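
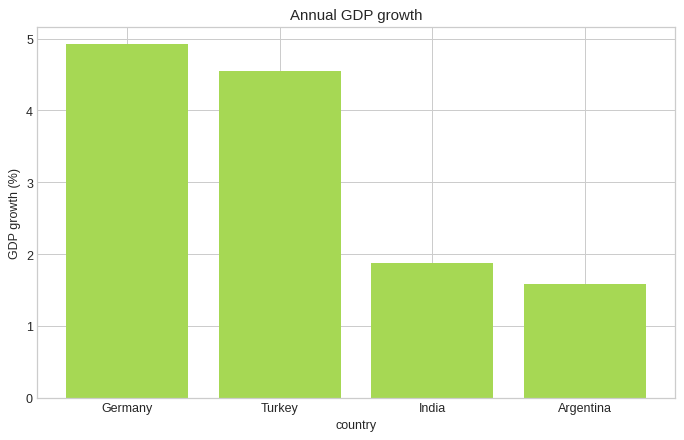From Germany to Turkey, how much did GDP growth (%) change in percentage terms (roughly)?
≈ -10%

Germany ≈ 5.0, Turkey ≈ 4.5; (4.5 − 5.0) / 5.0 ≈ -10%.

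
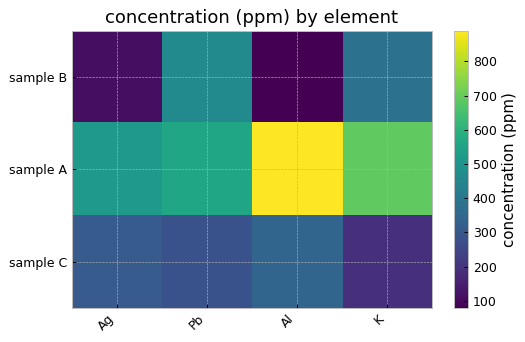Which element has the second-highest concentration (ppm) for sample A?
K

Top 3 for sample A: Al ≈ 900, K ≈ 700, Pb ≈ 600.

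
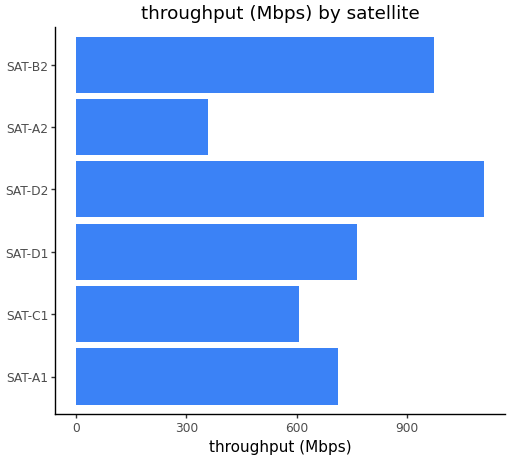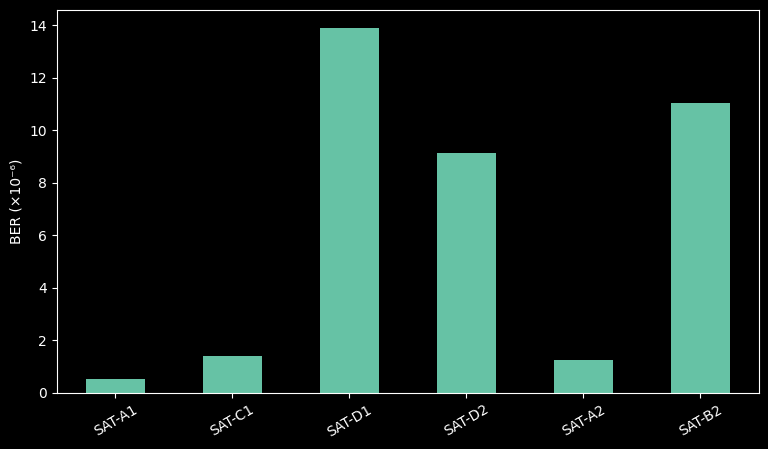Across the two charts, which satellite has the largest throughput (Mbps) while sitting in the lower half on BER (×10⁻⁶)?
Chart 2 median BER (×10⁻⁶) ≈ 6; below-median satellites: SAT-A1, SAT-C1, SAT-A2. Among those, SAT-A1 has the highest throughput (Mbps) (≈ 800).

SAT-A1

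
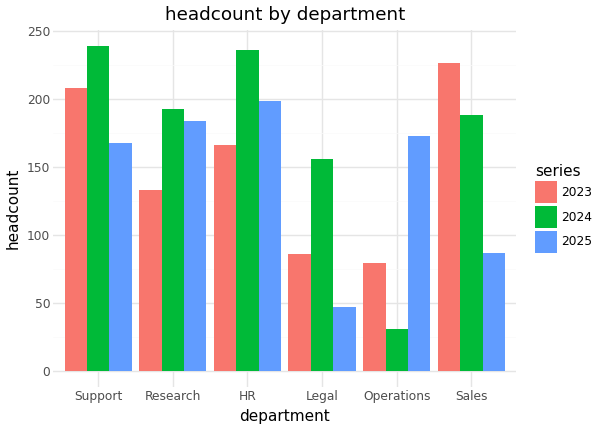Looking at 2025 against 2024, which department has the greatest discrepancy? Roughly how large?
Operations: 2025 ≈ 180, 2024 ≈ 40 → gap ≈ 140. Next-largest (Legal) is only ≈ 120.

Operations, ≈ 140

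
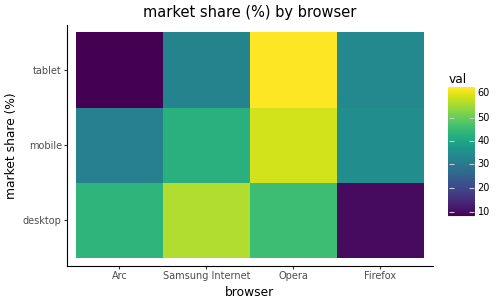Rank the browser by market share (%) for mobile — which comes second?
Samsung Internet

Top 3 for mobile: Opera ≈ 60, Samsung Internet ≈ 45, Firefox ≈ 35.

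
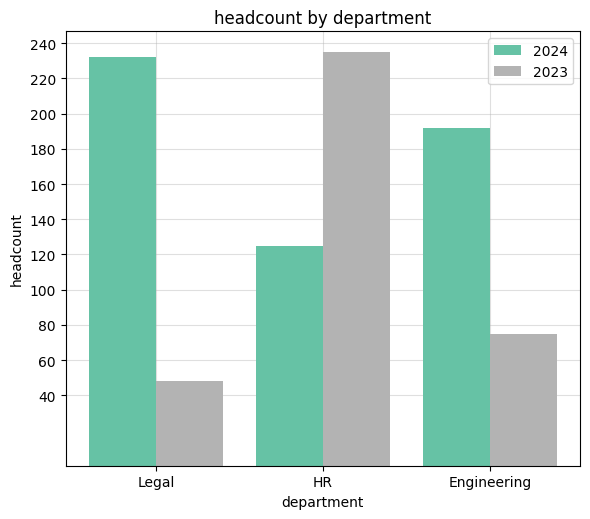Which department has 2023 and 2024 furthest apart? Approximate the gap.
Legal, ≈ 200

Legal: 2023 ≈ 40, 2024 ≈ 240 → gap ≈ 200. Next-largest (Engineering) is only ≈ 120.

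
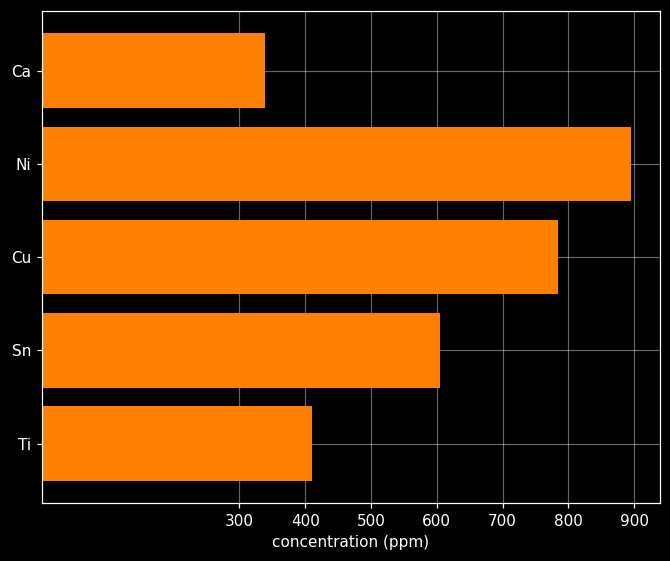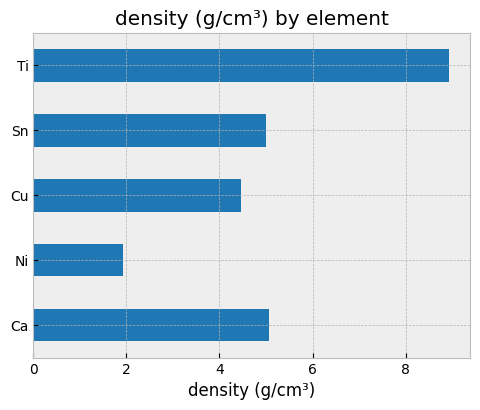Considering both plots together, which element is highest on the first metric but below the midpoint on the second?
Chart 2 median density (g/cm³) ≈ 5; below-median elements: Ni, Cu. Among those, Ni has the highest concentration (ppm) (≈ 900).

Ni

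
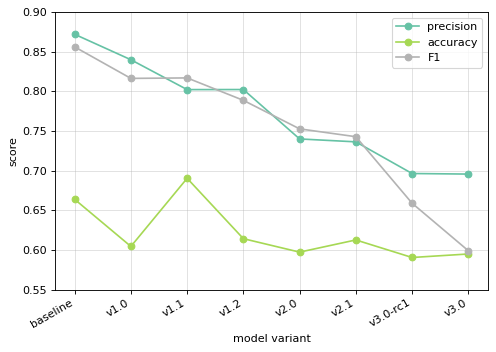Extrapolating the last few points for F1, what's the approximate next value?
Last three: 0.75, 0.65, 0.60 → slope ≈ -0.075/step → next ≈ 0.525.

≈ 0.525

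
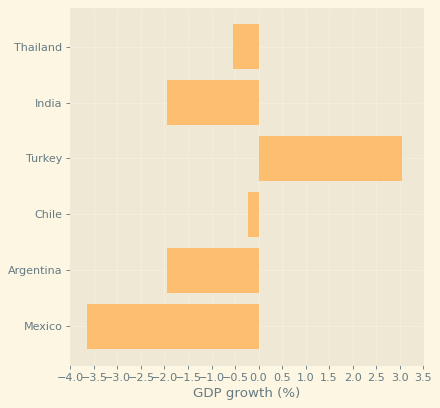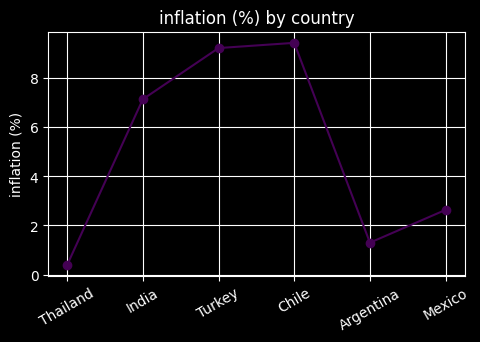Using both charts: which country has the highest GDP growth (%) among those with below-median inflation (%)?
Chart 2 median inflation (%) ≈ 5; below-median countries: Thailand, Argentina, Mexico. Among those, Thailand has the highest GDP growth (%) (≈ -0.5).

Thailand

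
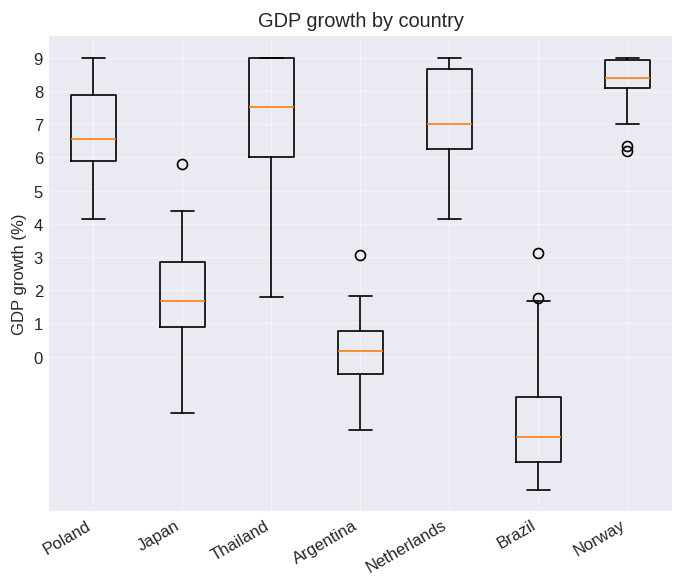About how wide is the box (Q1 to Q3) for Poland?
≈ 2

Q3 ≈ 8, Q1 ≈ 6; IQR ≈ 2.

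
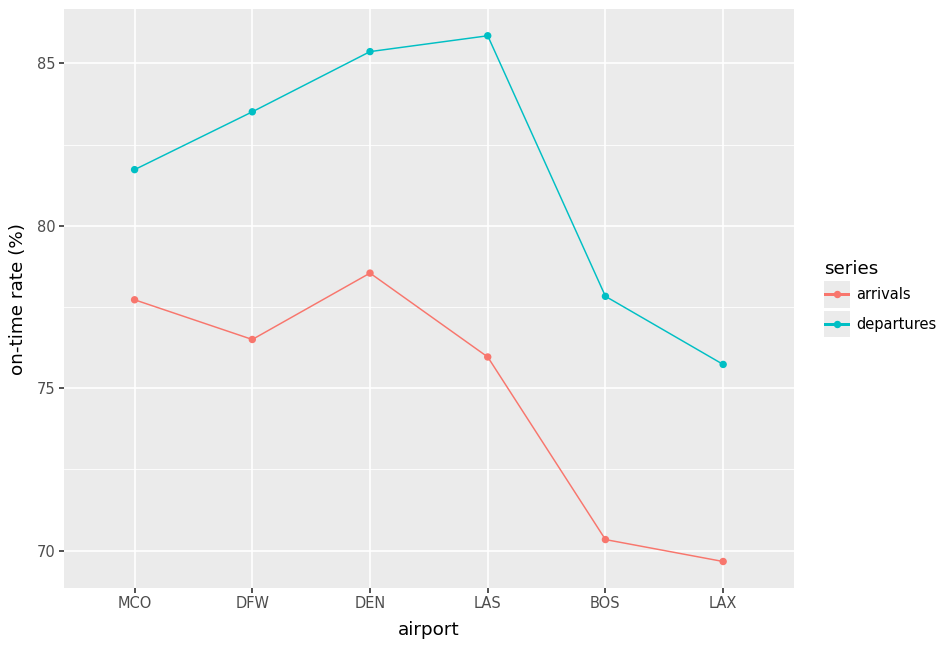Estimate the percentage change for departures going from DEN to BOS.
DEN ≈ 86, BOS ≈ 78; (78 − 86) / 86 ≈ -9.3%.

≈ -9.3%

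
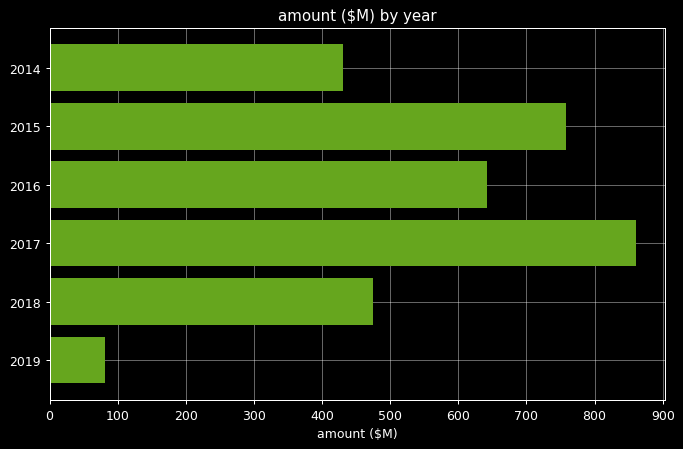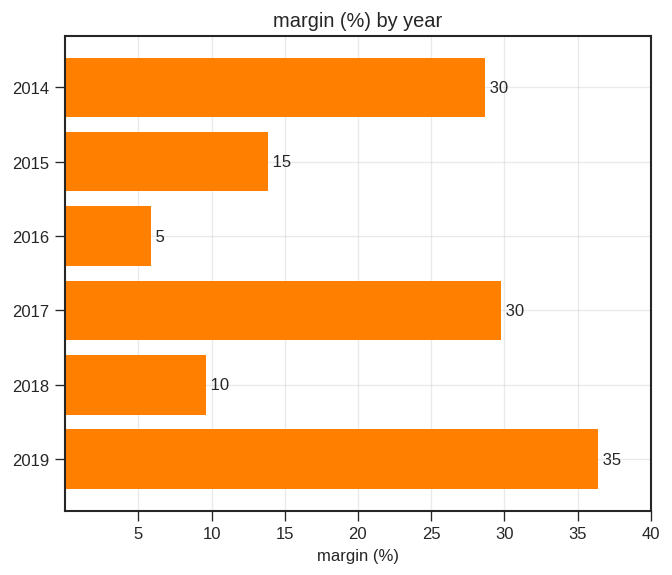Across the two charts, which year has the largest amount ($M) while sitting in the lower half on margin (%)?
Chart 2 median margin (%) ≈ 20; below-median years: 2015, 2016, 2018. Among those, 2015 has the highest amount ($M) (≈ 800).

2015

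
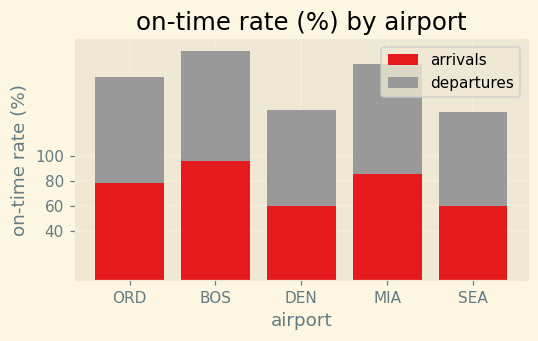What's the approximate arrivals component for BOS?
≈ 100

arrivals top ≈ 100, bottom ≈ 0; segment ≈ 100.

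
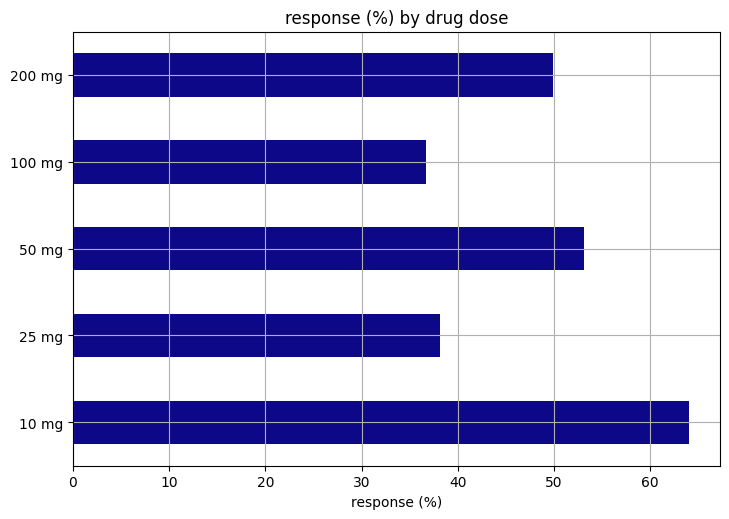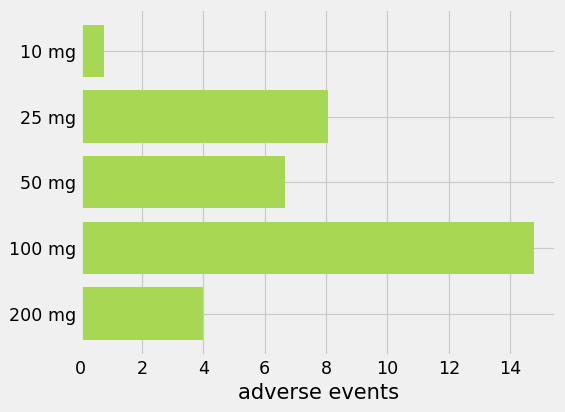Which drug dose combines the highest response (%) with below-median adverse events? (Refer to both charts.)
10 mg

Chart 2 median adverse events ≈ 6; below-median drug doses: 10 mg, 200 mg. Among those, 10 mg has the highest response (%) (≈ 60).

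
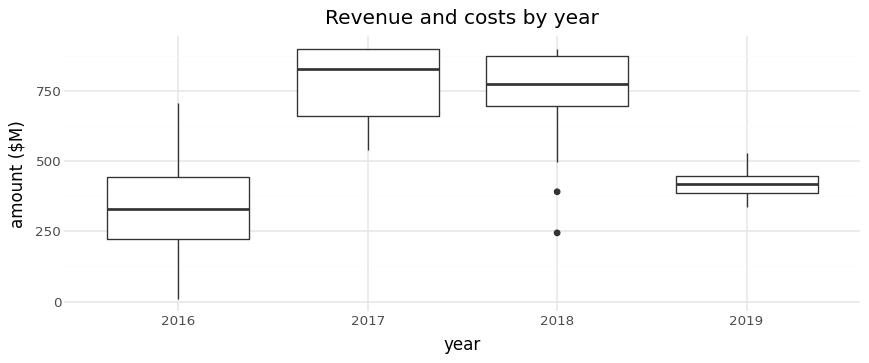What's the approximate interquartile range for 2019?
Q3 ≈ 450, Q1 ≈ 400; IQR ≈ 50.

≈ 50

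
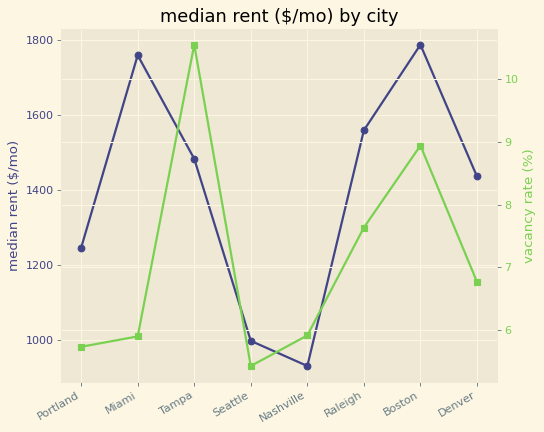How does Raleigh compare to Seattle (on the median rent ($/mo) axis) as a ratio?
≈ 1.6×

Raleigh ≈ 1600, Seattle ≈ 1000; 1600/1000 ≈ 1.6.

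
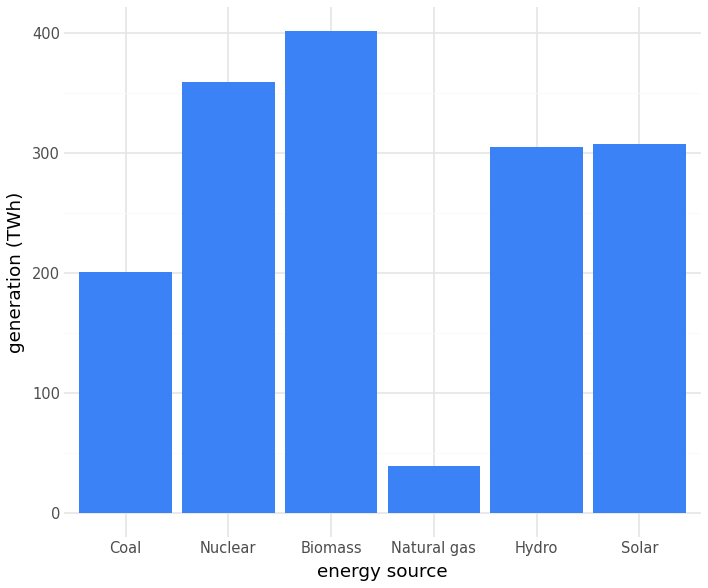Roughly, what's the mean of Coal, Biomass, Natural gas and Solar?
≈ 238

(200 + 400 + 50 + 300) / 4 ≈ 238.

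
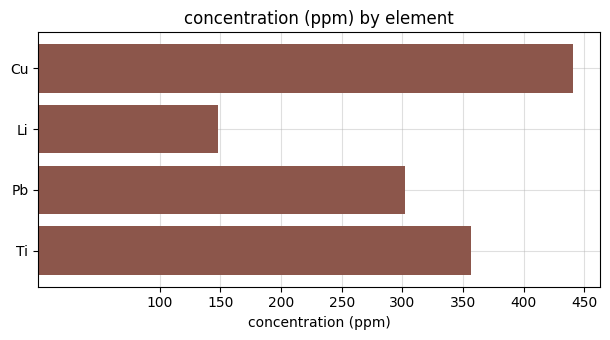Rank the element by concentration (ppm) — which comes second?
Top 3: Cu ≈ 450, Ti ≈ 350, Pb ≈ 300.

Ti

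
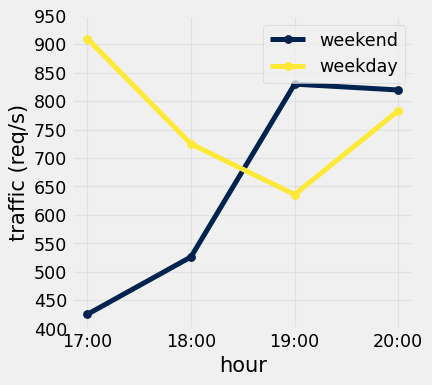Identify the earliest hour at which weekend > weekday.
18:00: weekend ≈ 550 vs weekday ≈ 700 (not yet); 19:00: weekend ≈ 850 vs weekday ≈ 650 (first crossover).

19:00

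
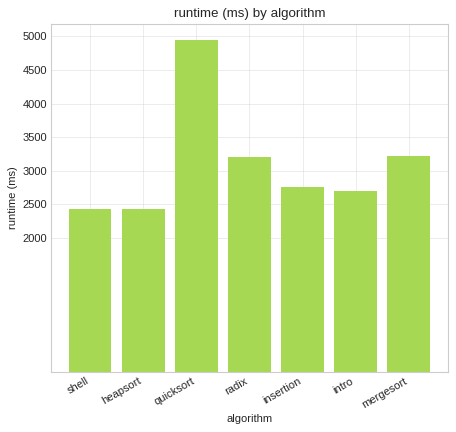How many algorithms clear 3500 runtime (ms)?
Above 3500: quicksort.

1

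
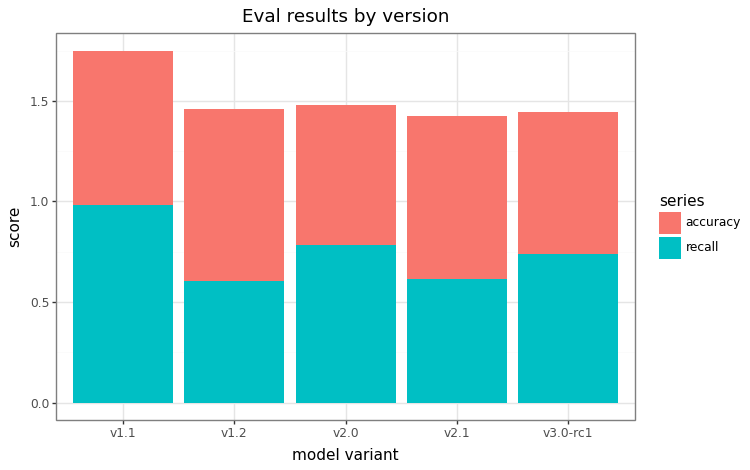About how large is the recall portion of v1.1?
recall top ≈ 1.0, bottom ≈ 0.0; segment ≈ 1.0.

≈ 1.0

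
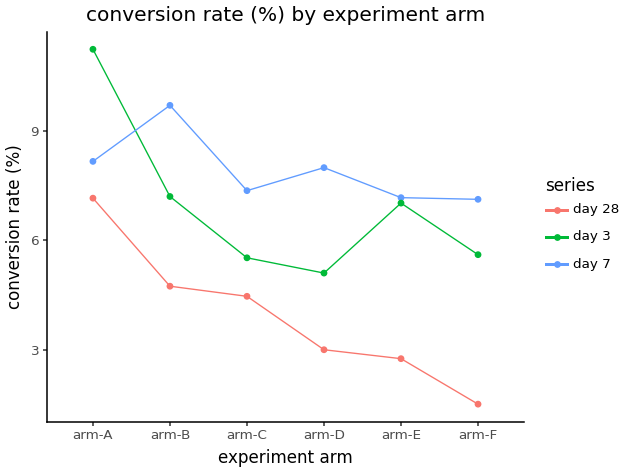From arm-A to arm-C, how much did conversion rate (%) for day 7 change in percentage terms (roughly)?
≈ -12.5%

arm-A ≈ 8, arm-C ≈ 7; (7 − 8) / 8 ≈ -12.5%.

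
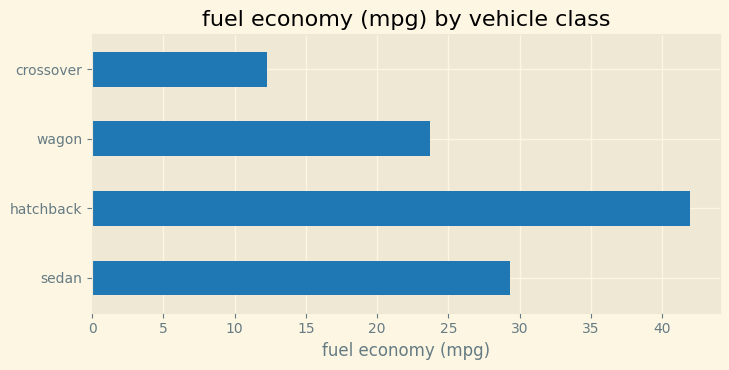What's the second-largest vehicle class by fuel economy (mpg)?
Top 3: hatchback ≈ 40, sedan ≈ 30, wagon ≈ 25.

sedan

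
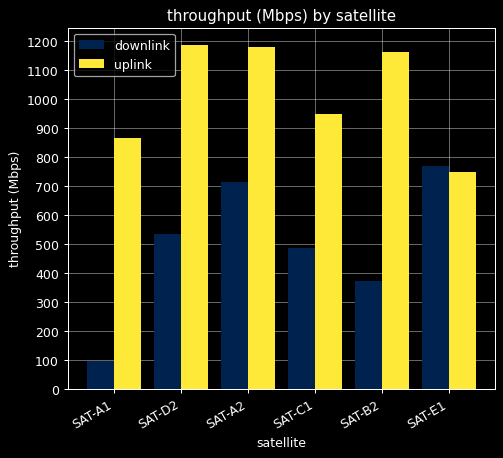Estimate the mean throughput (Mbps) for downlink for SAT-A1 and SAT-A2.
(100 + 700) / 2 ≈ 400.

≈ 400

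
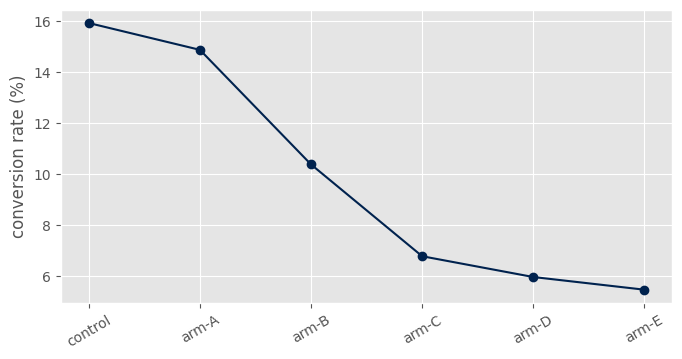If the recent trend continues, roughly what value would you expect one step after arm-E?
≈ 4

Last three: 7, 6, 5 → slope ≈ -1/step → next ≈ 4.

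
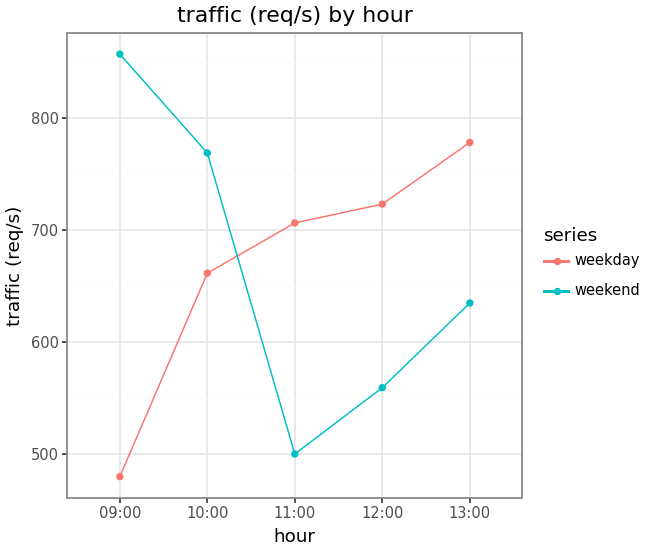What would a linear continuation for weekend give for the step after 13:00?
Last three: 500, 550, 650 → slope ≈ 75/step → next ≈ 725.

≈ 725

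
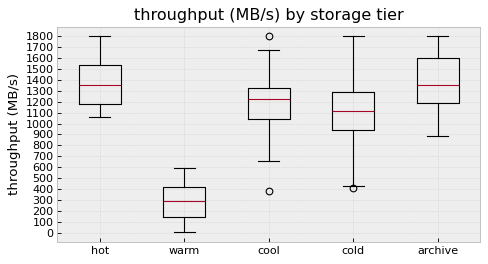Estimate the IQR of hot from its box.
≈ 300

Q3 ≈ 1500, Q1 ≈ 1200; IQR ≈ 300.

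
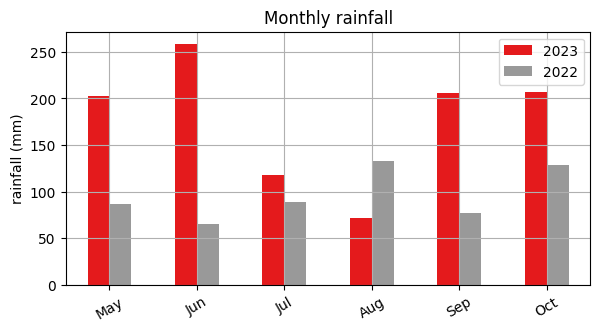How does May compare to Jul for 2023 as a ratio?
≈ 1.6×

May ≈ 200, Jul ≈ 125; 200/125 ≈ 1.6.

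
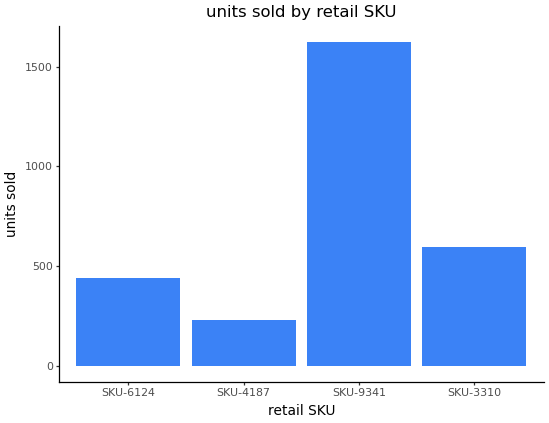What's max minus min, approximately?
Max SKU-9341 ≈ 1600, min SKU-4187 ≈ 200; range ≈ 1400.

≈ 1400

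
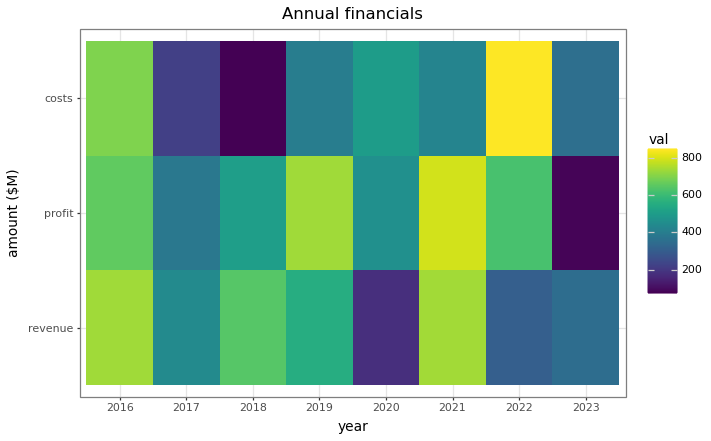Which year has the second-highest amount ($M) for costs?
Top 3 for costs: 2022 ≈ 800, 2016 ≈ 700, 2020 ≈ 500.

2016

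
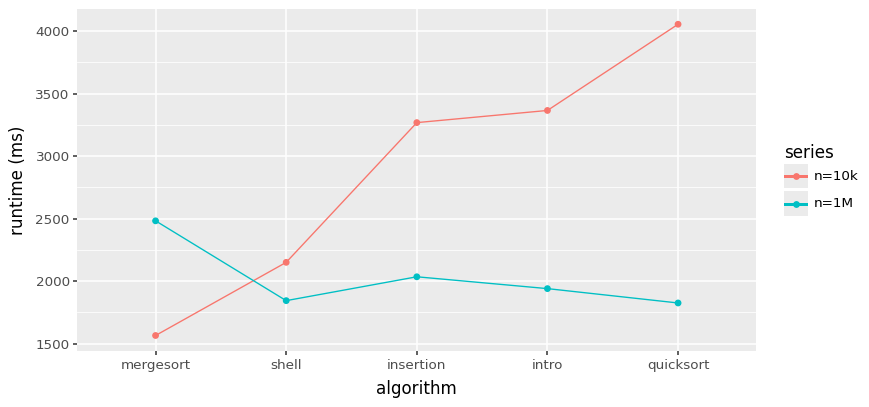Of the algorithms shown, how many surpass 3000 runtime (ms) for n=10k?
3

Above 3000: insertion, intro, quicksort.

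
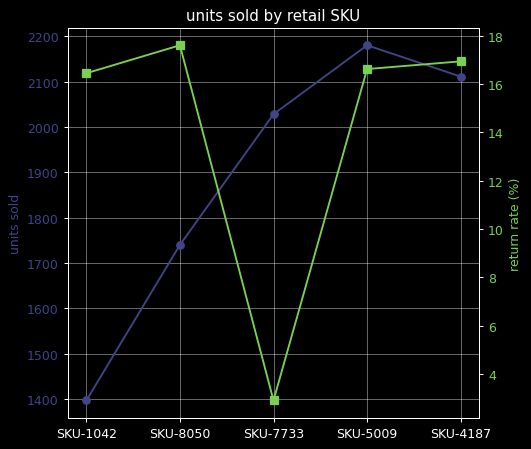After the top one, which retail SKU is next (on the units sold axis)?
Top 3 (on the units sold axis): SKU-5009 ≈ 2200, SKU-4187 ≈ 2100, SKU-7733 ≈ 2000.

SKU-4187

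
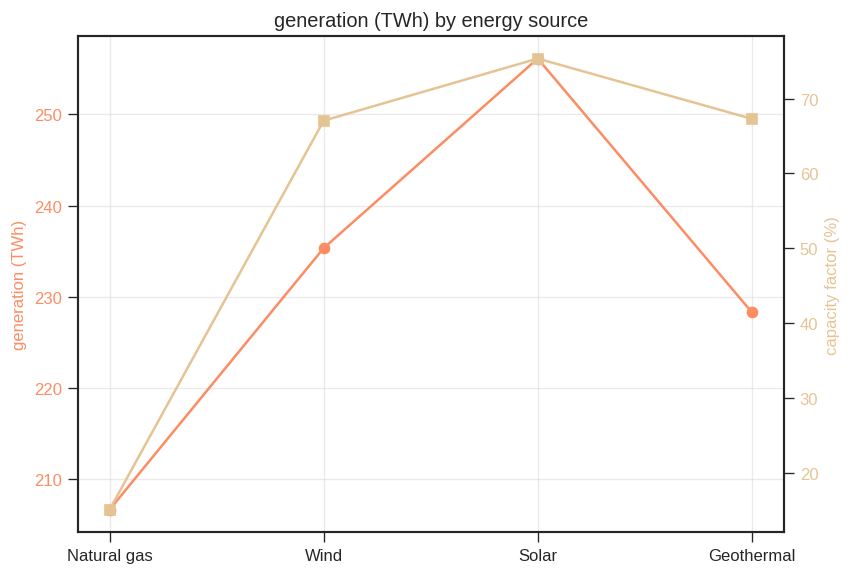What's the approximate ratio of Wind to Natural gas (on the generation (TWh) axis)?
≈ 1.15×

Wind ≈ 235, Natural gas ≈ 205; 235/205 ≈ 1.15.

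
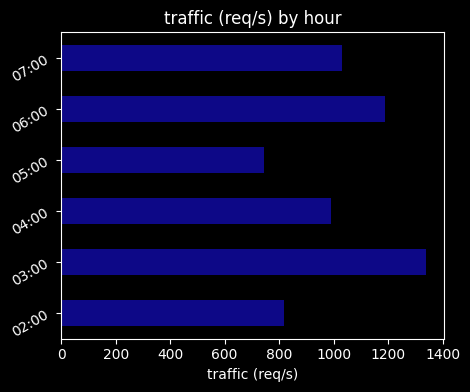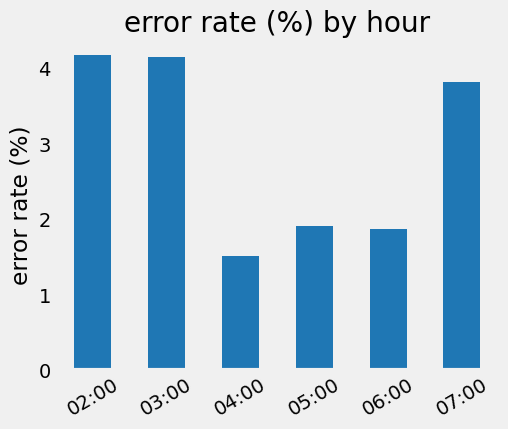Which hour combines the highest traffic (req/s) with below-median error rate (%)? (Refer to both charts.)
Chart 2 median error rate (%) ≈ 3; below-median hours: 04:00, 05:00, 06:00. Among those, 06:00 has the highest traffic (req/s) (≈ 1200).

06:00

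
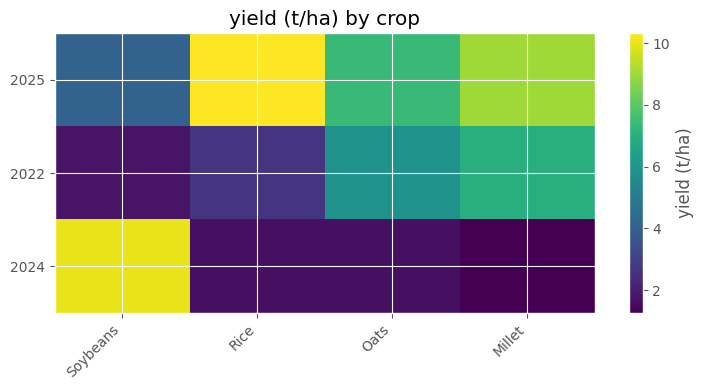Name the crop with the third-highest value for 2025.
Top 4 for 2025: Rice ≈ 10, Millet ≈ 9, Oats ≈ 7, Soybeans ≈ 4.

Oats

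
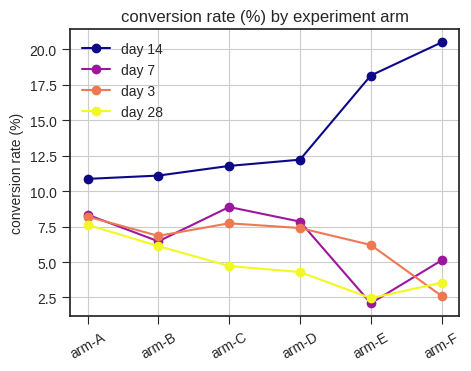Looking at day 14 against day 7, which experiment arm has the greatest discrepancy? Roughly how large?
arm-E, ≈ 16 %

arm-E: day 14 ≈ 18, day 7 ≈ 2 → gap ≈ 16. Next-largest (arm-F) is only ≈ 14.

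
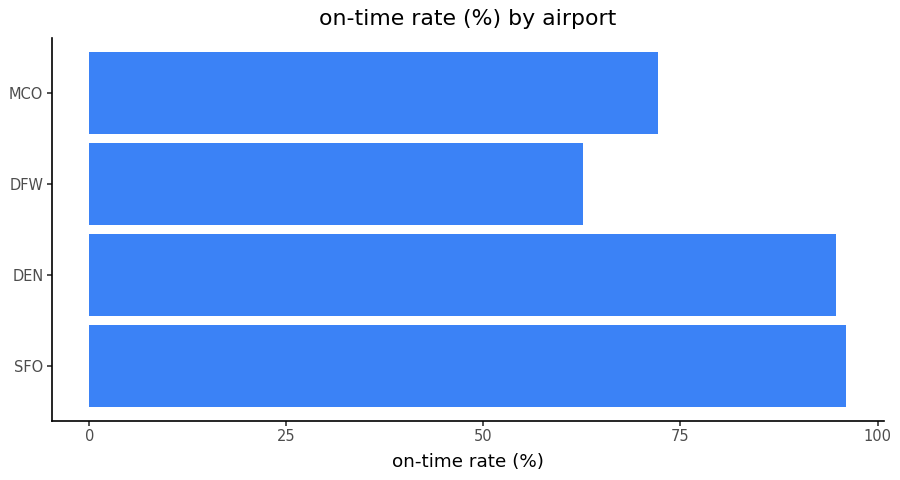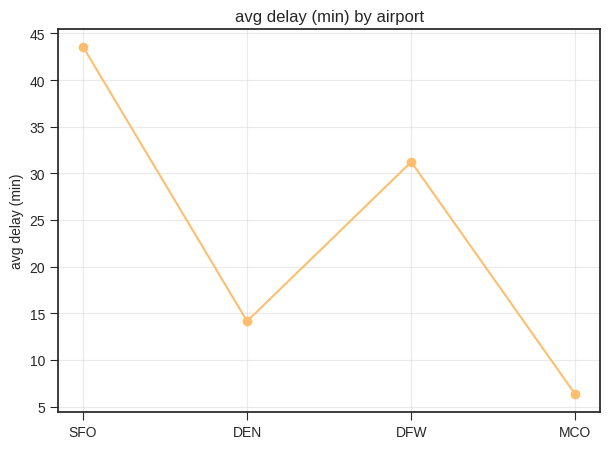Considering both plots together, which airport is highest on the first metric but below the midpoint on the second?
Chart 2 median avg delay (min) ≈ 25; below-median airports: DEN, MCO. Among those, DEN has the highest on-time rate (%) (≈ 90).

DEN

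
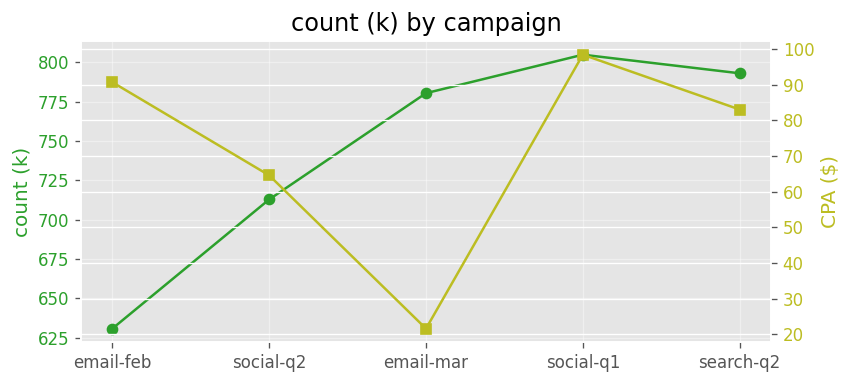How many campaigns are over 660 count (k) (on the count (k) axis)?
4

Above 660: social-q2, email-mar, social-q1, search-q2.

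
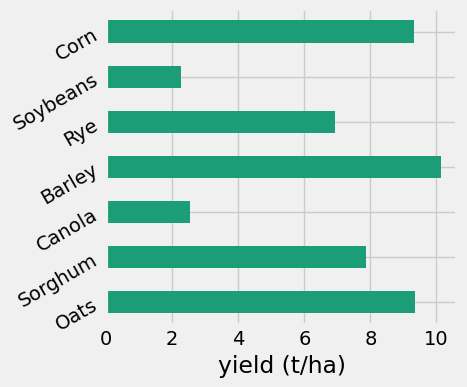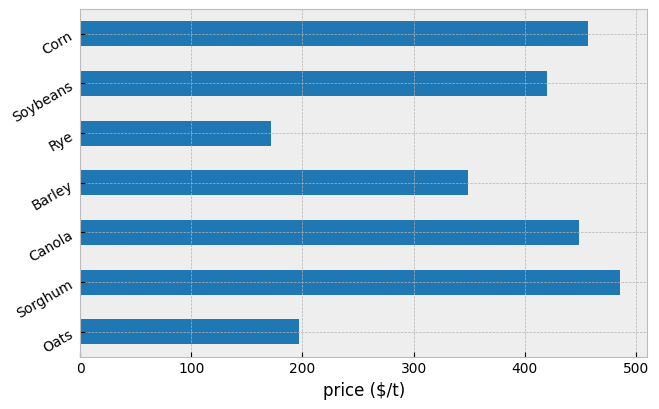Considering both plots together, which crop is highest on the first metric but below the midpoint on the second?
Barley

Chart 2 median price ($/t) ≈ 400; below-median crops: Oats, Barley, Rye. Among those, Barley has the highest yield (t/ha) (≈ 10).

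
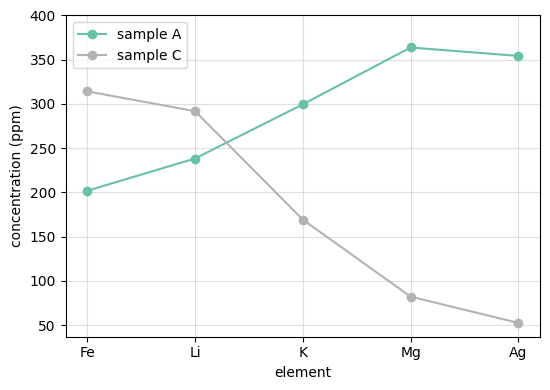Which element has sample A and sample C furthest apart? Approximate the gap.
Ag, ≈ 300 ppm

Ag: sample A ≈ 350, sample C ≈ 50 → gap ≈ 300. Next-largest (Mg) is only ≈ 250.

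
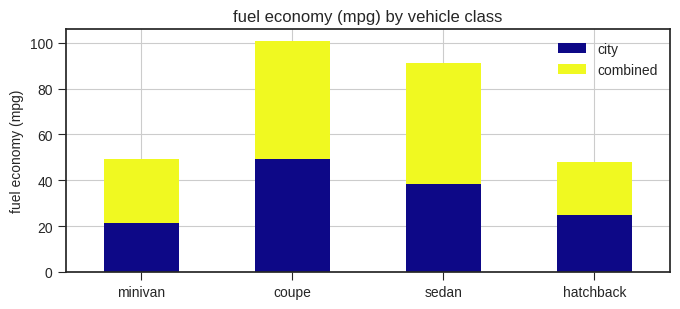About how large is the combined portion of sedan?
≈ 50

combined top ≈ 90, bottom ≈ 40; segment ≈ 50.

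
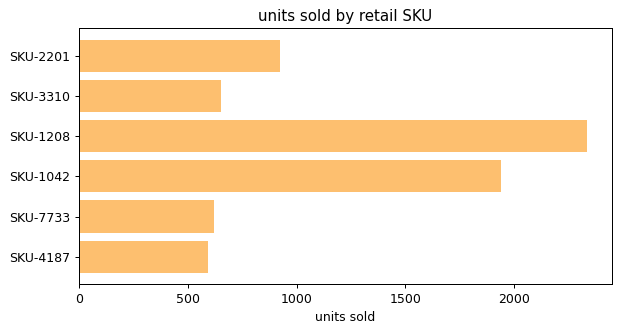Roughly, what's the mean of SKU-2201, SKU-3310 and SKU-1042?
≈ 1200

(1000 + 600 + 2000) / 3 ≈ 1200.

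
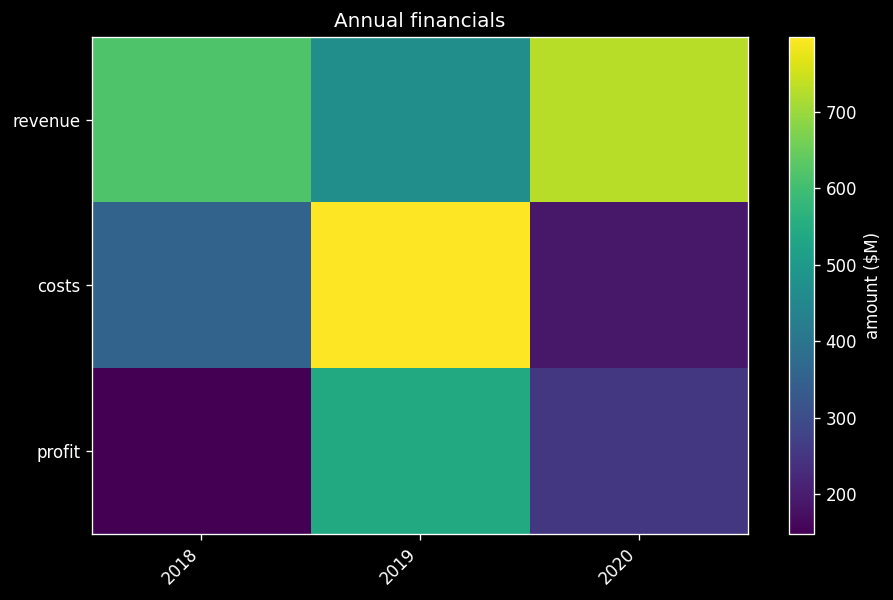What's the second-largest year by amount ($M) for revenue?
Top 3 for revenue: 2020 ≈ 700, 2018 ≈ 600, 2019 ≈ 500.

2018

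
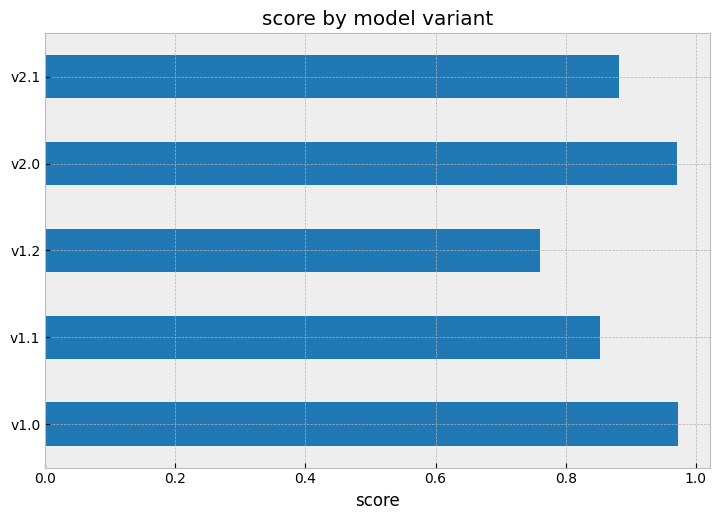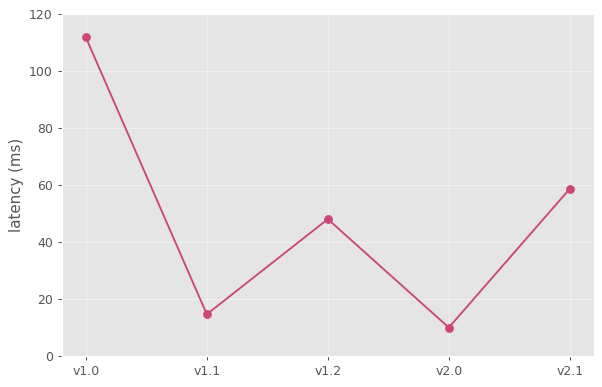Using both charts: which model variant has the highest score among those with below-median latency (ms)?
v2.0

Chart 2 median latency (ms) ≈ 40; below-median model variants: v1.1, v2.0. Among those, v2.0 has the highest score (≈ 1).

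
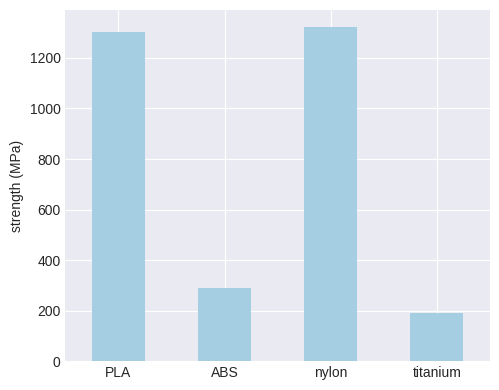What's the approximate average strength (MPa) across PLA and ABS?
≈ 800

(1400 + 200) / 2 ≈ 800.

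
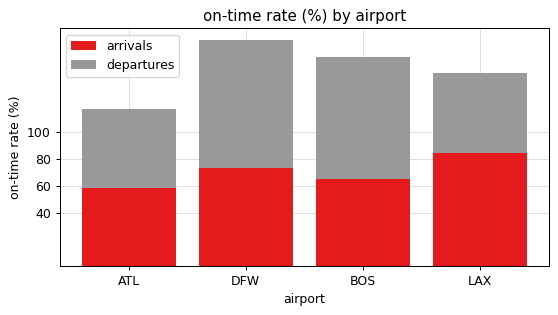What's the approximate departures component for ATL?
departures top ≈ 120, bottom ≈ 60; segment ≈ 60.

≈ 60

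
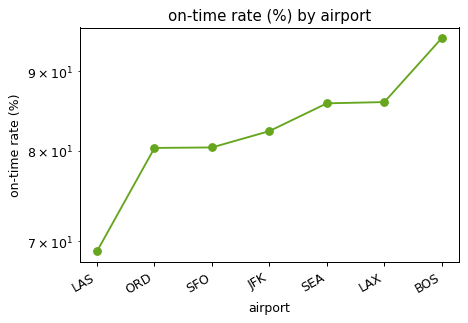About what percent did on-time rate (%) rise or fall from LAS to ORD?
≈ +14.3%

LAS ≈ 70, ORD ≈ 80; (80 − 70) / 70 ≈ +14.3%.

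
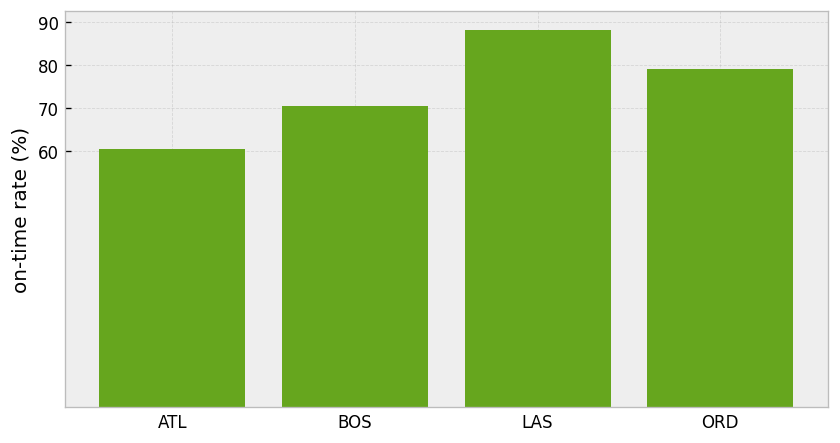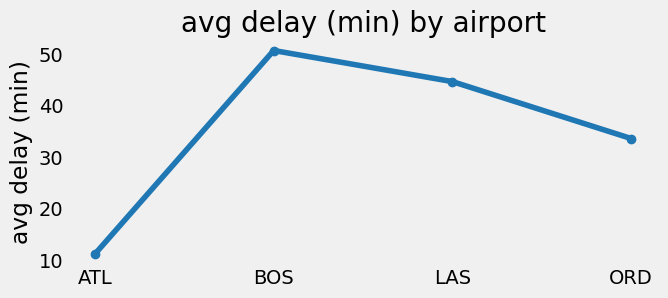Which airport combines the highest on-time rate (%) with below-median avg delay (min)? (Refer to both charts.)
ORD

Chart 2 median avg delay (min) ≈ 40; below-median airports: ATL, ORD. Among those, ORD has the highest on-time rate (%) (≈ 80).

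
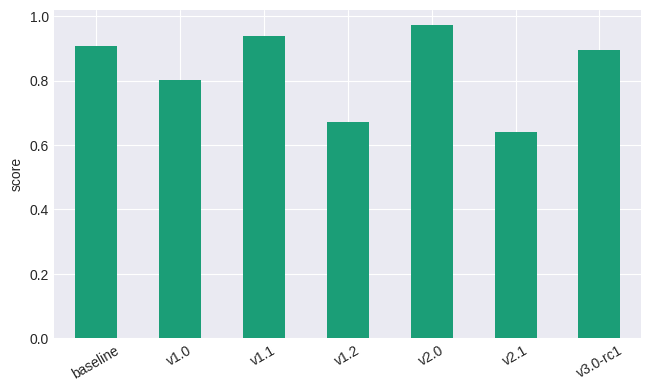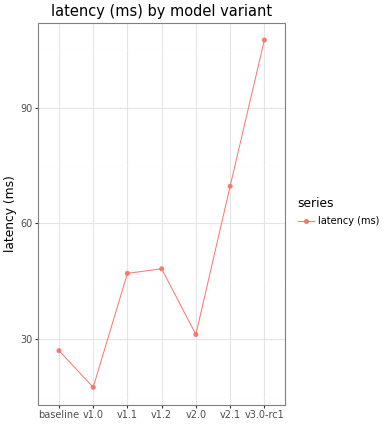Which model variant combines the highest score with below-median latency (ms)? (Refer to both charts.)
v2.0

Chart 2 median latency (ms) ≈ 50; below-median model variants: baseline, v1.0, v2.0. Among those, v2.0 has the highest score (≈ 1).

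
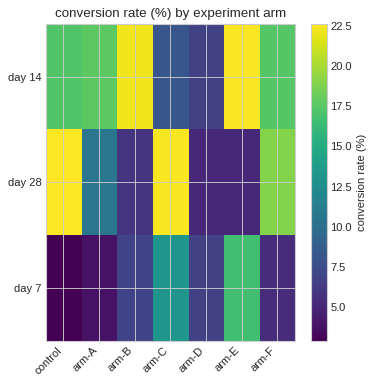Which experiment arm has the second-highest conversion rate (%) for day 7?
arm-C

Top 3 for day 7: arm-E ≈ 16, arm-C ≈ 14, arm-B ≈ 6.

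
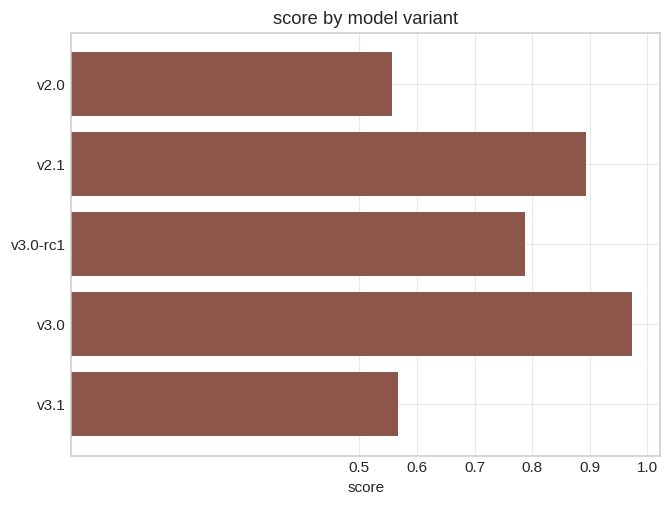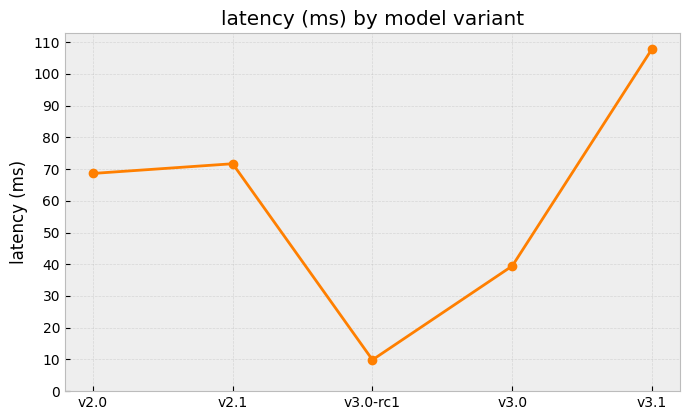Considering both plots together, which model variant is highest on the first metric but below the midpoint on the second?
Chart 2 median latency (ms) ≈ 70; below-median model variants: v3.0-rc1, v3.0. Among those, v3.0 has the highest score (≈ 1).

v3.0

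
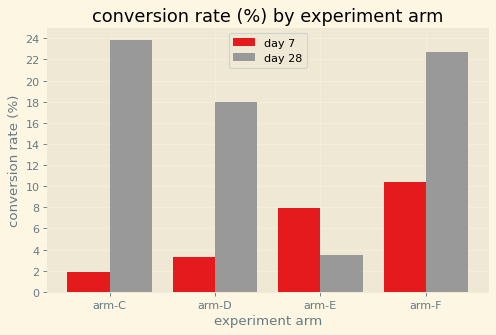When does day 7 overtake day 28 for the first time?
arm-D: day 7 ≈ 4 vs day 28 ≈ 18 (not yet); arm-E: day 7 ≈ 8 vs day 28 ≈ 4 (first crossover).

arm-E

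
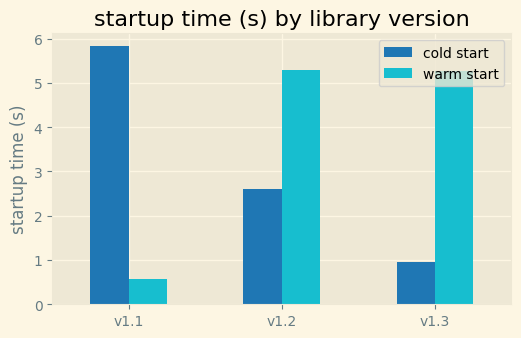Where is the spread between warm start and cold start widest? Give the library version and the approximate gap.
v1.1: warm start ≈ 0.5, cold start ≈ 6.0 → gap ≈ 5.5. Next-largest (v1.3) is only ≈ 4.5.

v1.1, ≈ 5.5 s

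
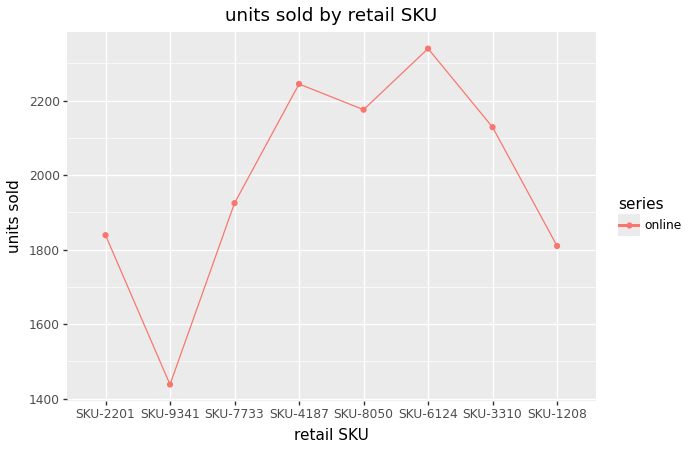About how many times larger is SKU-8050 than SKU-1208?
SKU-8050 ≈ 2200, SKU-1208 ≈ 1800; 2200/1800 ≈ 1.22.

≈ 1.22×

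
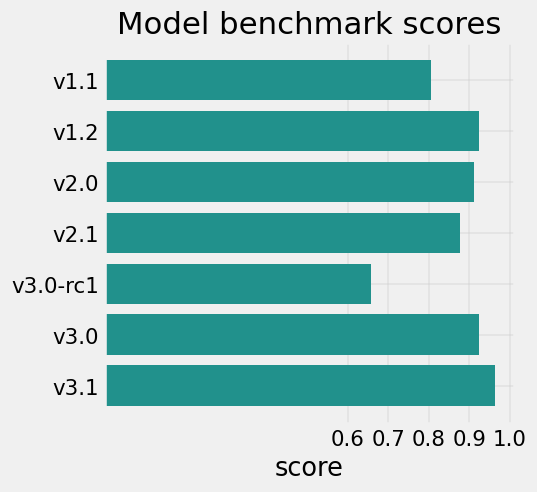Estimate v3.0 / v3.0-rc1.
≈ 1.29×

v3.0 ≈ 0.9, v3.0-rc1 ≈ 0.7; 0.9/0.7 ≈ 1.29.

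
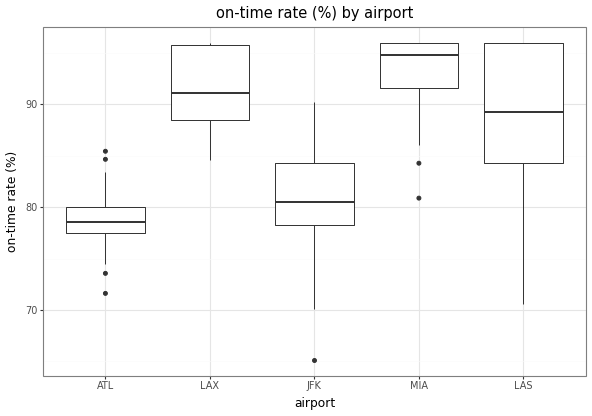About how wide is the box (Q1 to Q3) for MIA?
Q3 ≈ 96, Q1 ≈ 92; IQR ≈ 4.

≈ 4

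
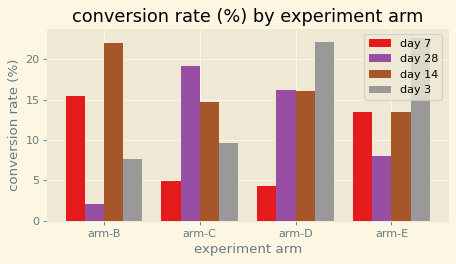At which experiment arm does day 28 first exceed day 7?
arm-B: day 28 ≈ 2 vs day 7 ≈ 16 (not yet); arm-C: day 28 ≈ 20 vs day 7 ≈ 4 (first crossover).

arm-C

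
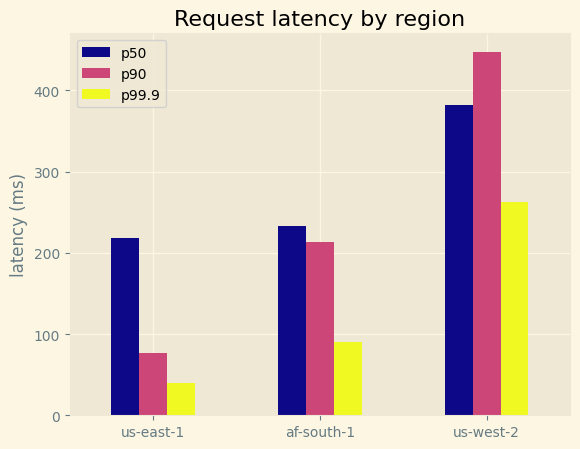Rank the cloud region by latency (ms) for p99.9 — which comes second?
af-south-1

Top 3 for p99.9: us-west-2 ≈ 250, af-south-1 ≈ 100, us-east-1 ≈ 50.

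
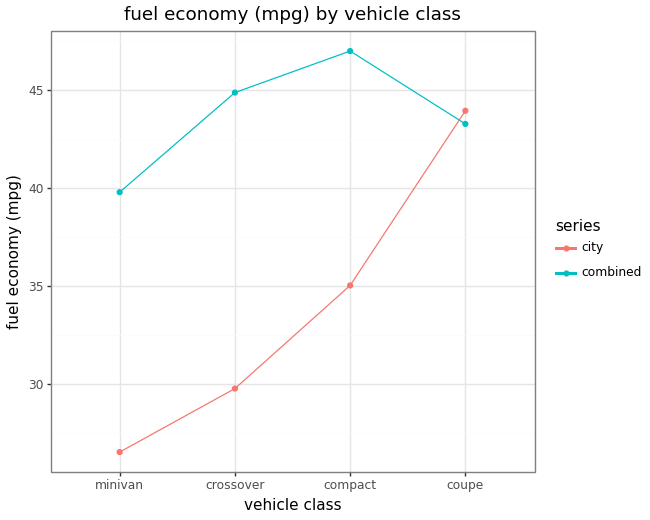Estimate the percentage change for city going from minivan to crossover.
≈ +15.4%

minivan ≈ 26, crossover ≈ 30; (30 − 26) / 26 ≈ +15.4%.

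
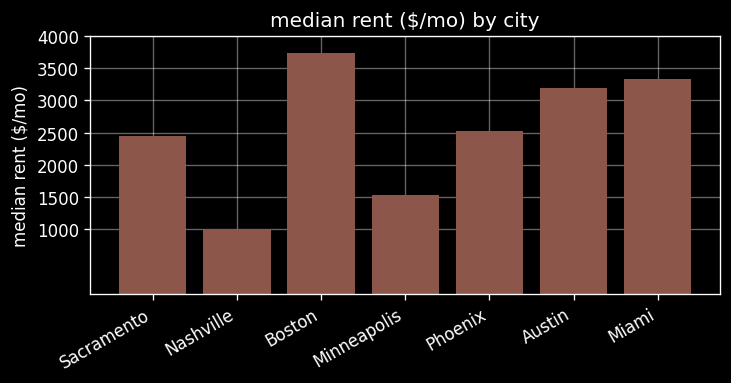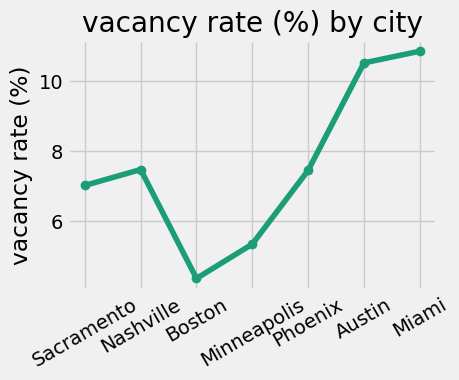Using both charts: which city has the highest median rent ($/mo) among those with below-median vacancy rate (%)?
Boston

Chart 2 median vacancy rate (%) ≈ 7; below-median cities: Sacramento, Boston, Minneapolis. Among those, Boston has the highest median rent ($/mo) (≈ 3500).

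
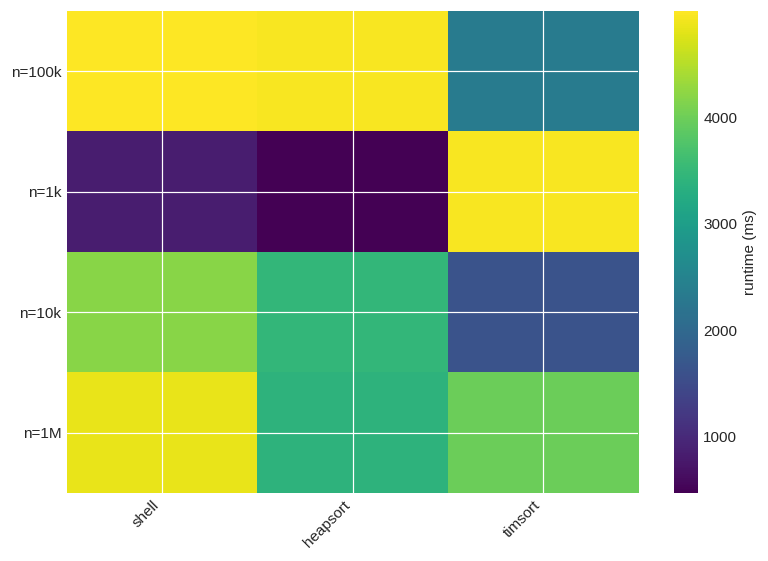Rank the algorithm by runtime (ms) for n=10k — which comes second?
heapsort

Top 3 for n=10k: shell ≈ 4000, heapsort ≈ 3500, timsort ≈ 1500.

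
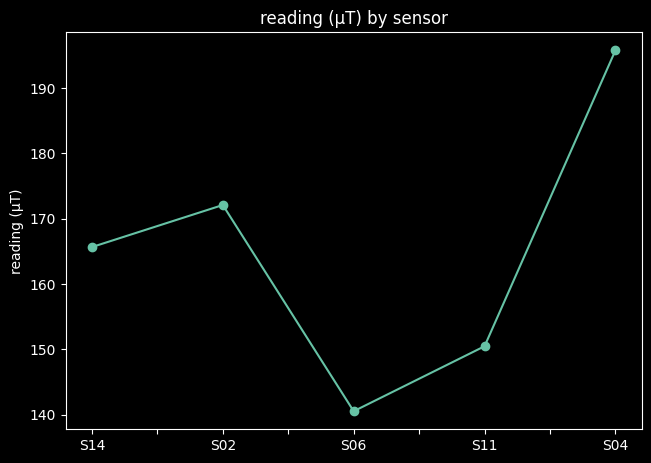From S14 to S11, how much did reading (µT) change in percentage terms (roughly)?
S14 ≈ 165, S11 ≈ 150; (150 − 165) / 165 ≈ -9.1%.

≈ -9.1%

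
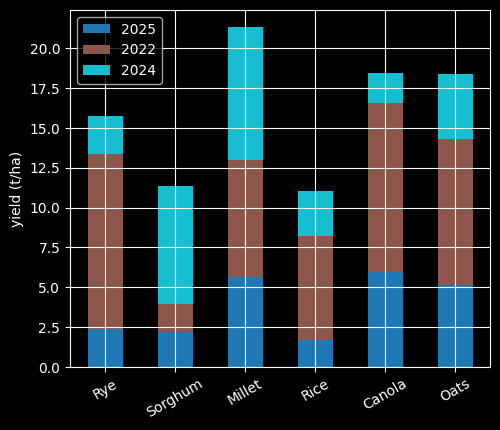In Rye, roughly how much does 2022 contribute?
2022 top ≈ 14, bottom ≈ 2; segment ≈ 12.

≈ 12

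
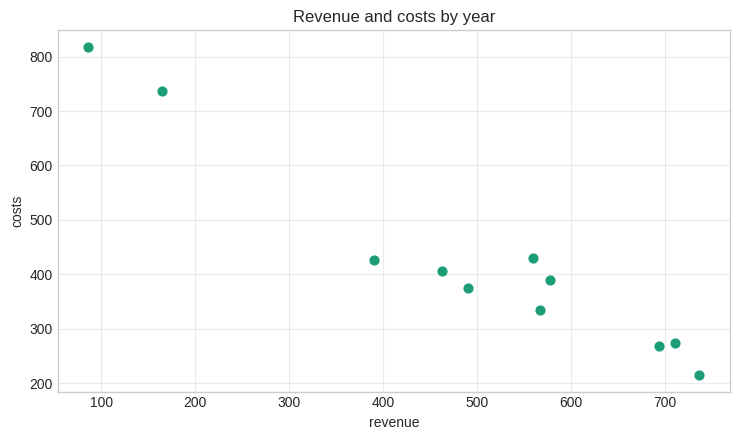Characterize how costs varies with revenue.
Points are negatively correlated; strong (|r| ≈ 1.0).

negative, strong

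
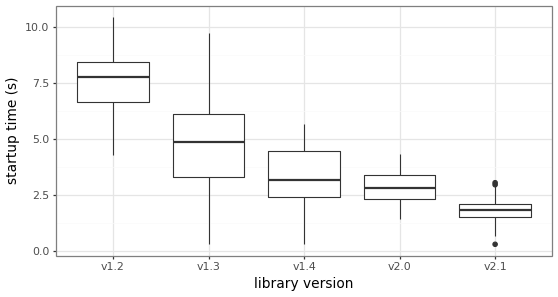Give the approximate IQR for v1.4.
Q3 ≈ 4.5, Q1 ≈ 2.5; IQR ≈ 2.0.

≈ 2.0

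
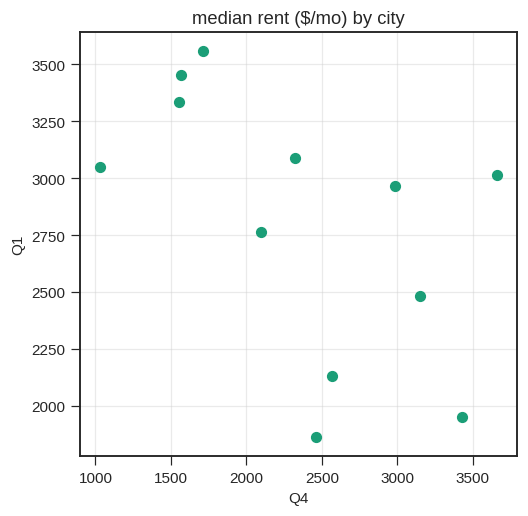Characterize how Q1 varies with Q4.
negative, moderate

Points are negatively correlated; moderate (|r| ≈ 0.5).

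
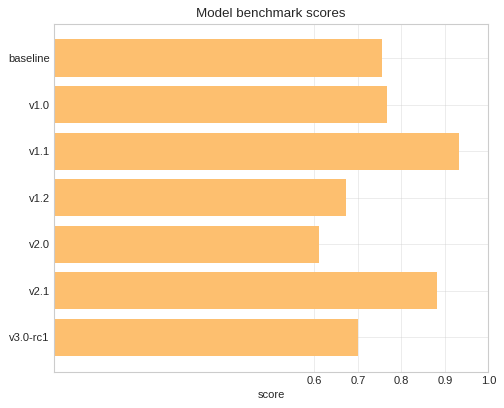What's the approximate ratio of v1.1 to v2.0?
≈ 1.5×

v1.1 ≈ 0.9, v2.0 ≈ 0.6; 0.9/0.6 ≈ 1.5.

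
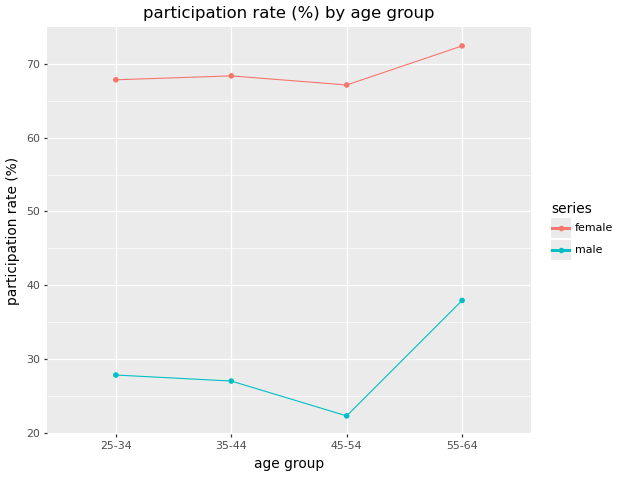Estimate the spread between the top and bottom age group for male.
Max 55-64 ≈ 40, min 45-54 ≈ 20; range ≈ 20.

≈ 20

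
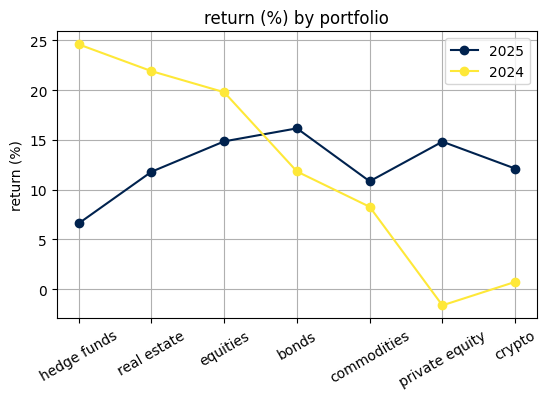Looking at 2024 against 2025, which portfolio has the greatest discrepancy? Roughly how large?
hedge funds: 2024 ≈ 25, 2025 ≈ 5 → gap ≈ 20. Next-largest (private equity) is only ≈ 15.

hedge funds, ≈ 20 %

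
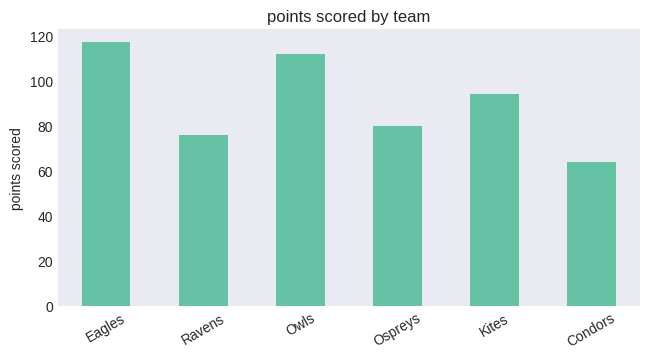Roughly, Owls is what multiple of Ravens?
≈ 1.38×

Owls ≈ 110, Ravens ≈ 80; 110/80 ≈ 1.38.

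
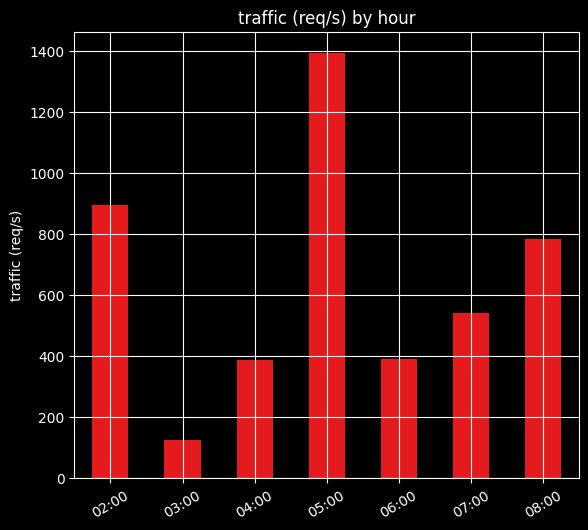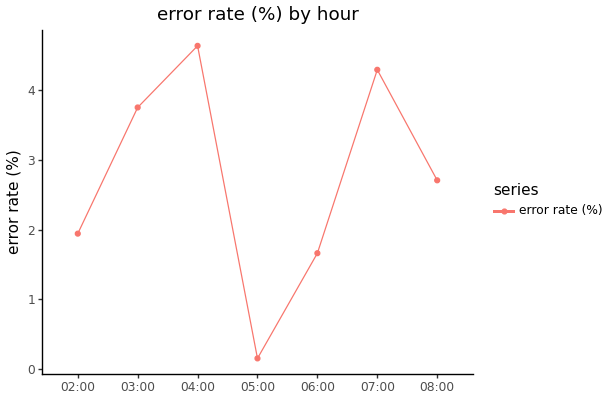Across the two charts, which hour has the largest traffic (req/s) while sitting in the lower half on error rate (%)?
05:00

Chart 2 median error rate (%) ≈ 2.5; below-median hours: 02:00, 05:00, 06:00. Among those, 05:00 has the highest traffic (req/s) (≈ 1400).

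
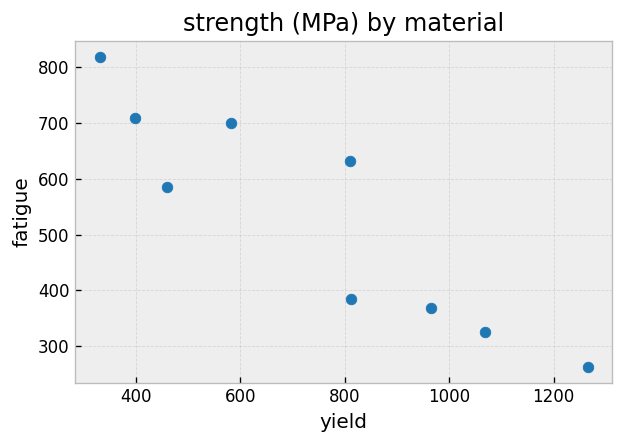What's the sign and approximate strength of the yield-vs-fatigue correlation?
negative, strong

Points are negatively correlated; strong (|r| ≈ 0.9).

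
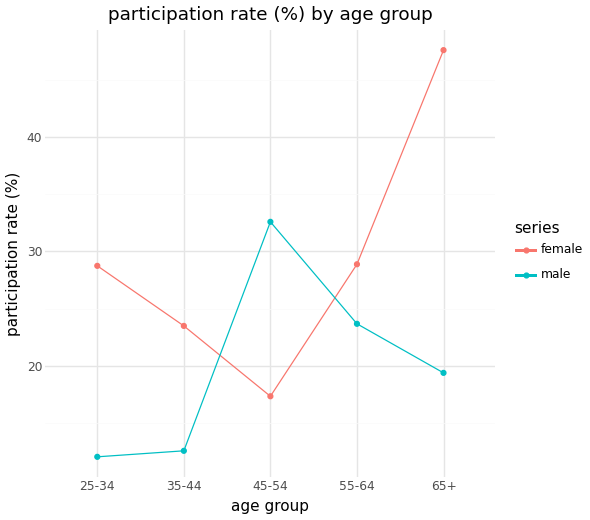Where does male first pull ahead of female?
45-54

35-44: male ≈ 15 vs female ≈ 25 (not yet); 45-54: male ≈ 35 vs female ≈ 15 (first crossover).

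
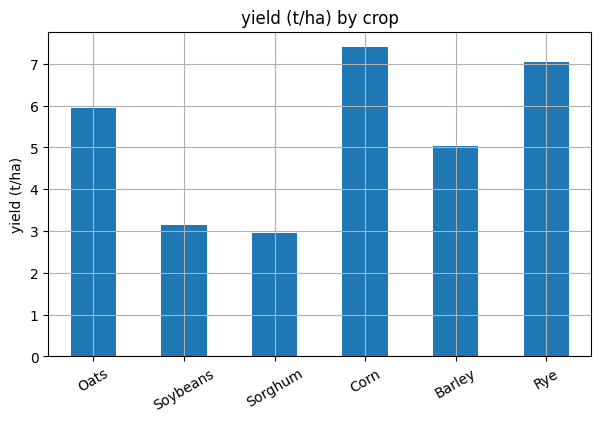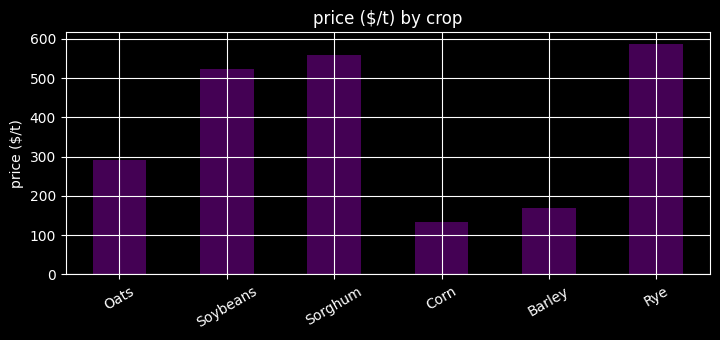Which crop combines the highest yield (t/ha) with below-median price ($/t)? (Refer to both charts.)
Corn

Chart 2 median price ($/t) ≈ 400; below-median crops: Oats, Corn, Barley. Among those, Corn has the highest yield (t/ha) (≈ 7).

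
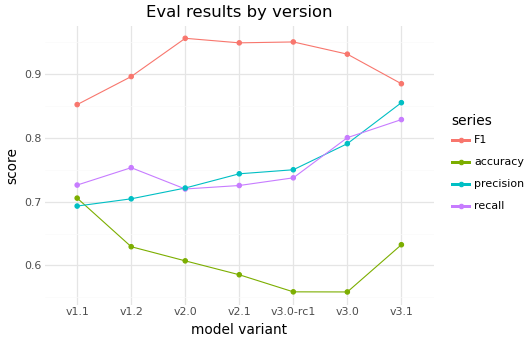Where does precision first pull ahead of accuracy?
v1.1: precision ≈ 0.70 vs accuracy ≈ 0.70 (not yet); v1.2: precision ≈ 0.70 vs accuracy ≈ 0.65 (first crossover).

v1.2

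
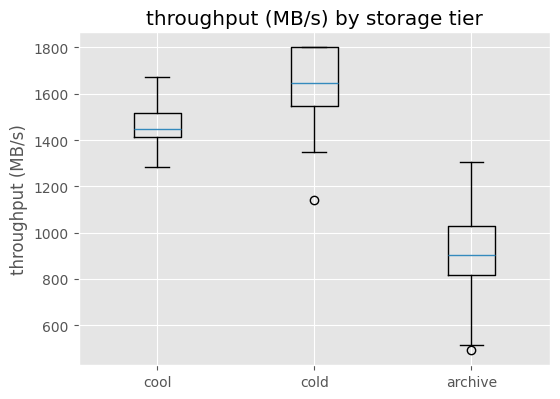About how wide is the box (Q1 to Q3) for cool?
≈ 100

Q3 ≈ 1500, Q1 ≈ 1400; IQR ≈ 100.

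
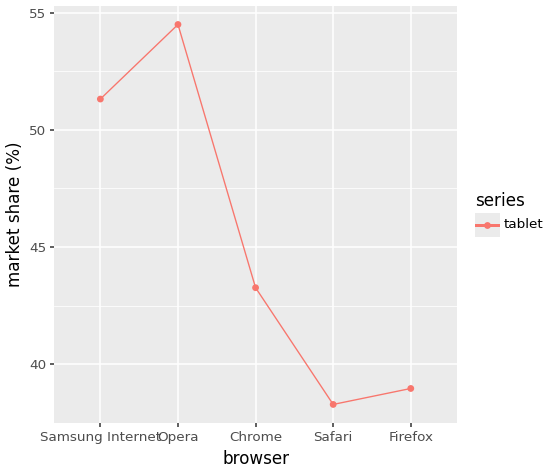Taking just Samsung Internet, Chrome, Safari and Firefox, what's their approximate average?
(52 + 44 + 38 + 38) / 4 ≈ 43.

≈ 43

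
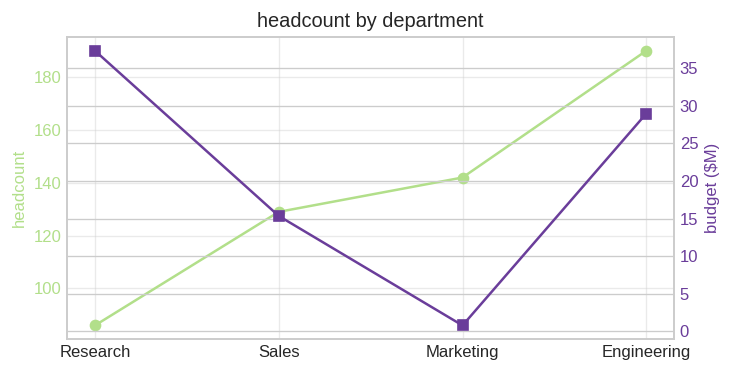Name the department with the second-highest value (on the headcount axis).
Top 3 (on the headcount axis): Engineering ≈ 190, Marketing ≈ 140, Sales ≈ 130.

Marketing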